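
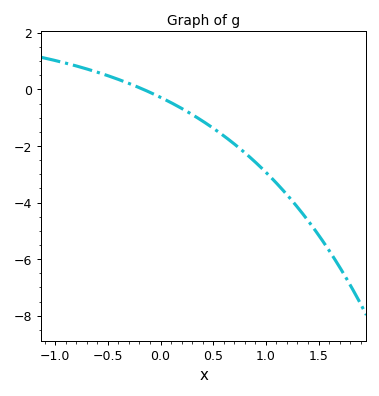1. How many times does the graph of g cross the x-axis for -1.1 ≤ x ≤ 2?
1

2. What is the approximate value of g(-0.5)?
0.485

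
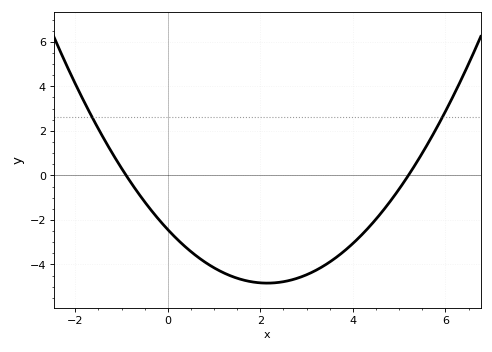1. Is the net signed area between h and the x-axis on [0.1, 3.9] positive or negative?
negative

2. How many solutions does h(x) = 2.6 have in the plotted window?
2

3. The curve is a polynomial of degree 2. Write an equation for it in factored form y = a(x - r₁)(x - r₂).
y = 0.52(x + 0.9)(x - 5.2)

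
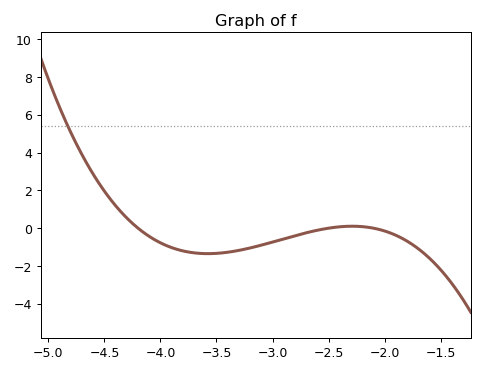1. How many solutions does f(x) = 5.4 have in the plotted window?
1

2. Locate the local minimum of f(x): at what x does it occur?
-3.6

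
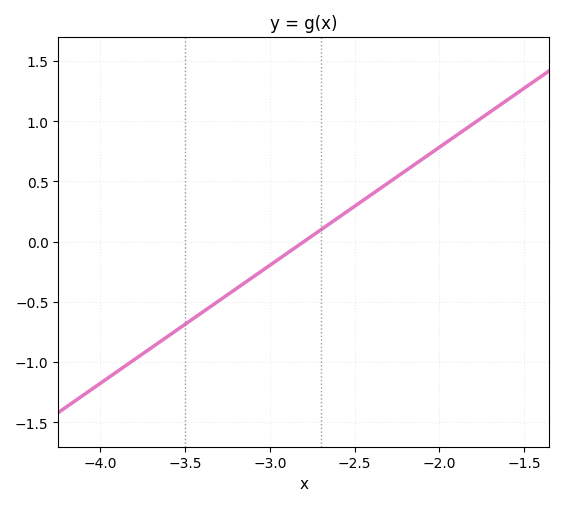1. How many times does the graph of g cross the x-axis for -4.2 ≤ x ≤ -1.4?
1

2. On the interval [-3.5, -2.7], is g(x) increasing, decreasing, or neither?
increasing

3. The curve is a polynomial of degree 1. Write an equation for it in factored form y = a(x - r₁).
y = 0.98(x + 2.8)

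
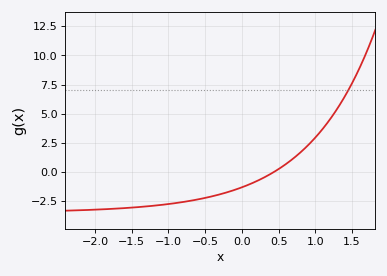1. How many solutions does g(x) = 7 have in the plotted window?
1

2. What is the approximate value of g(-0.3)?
-2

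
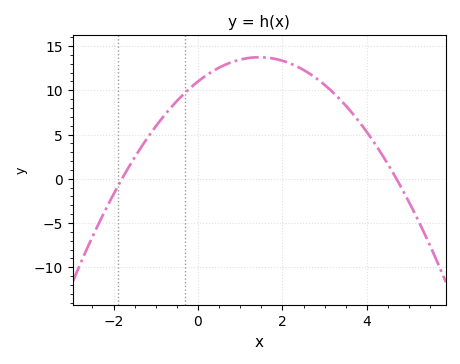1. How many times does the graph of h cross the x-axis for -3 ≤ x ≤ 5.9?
2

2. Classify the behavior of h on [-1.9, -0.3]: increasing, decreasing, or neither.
increasing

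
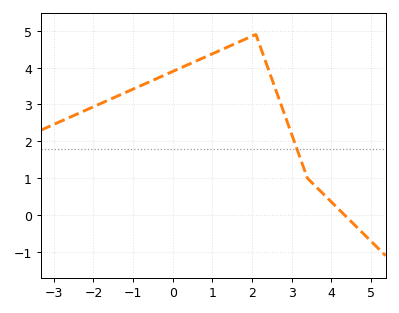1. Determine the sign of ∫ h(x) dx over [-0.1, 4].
positive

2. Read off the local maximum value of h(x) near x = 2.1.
4.9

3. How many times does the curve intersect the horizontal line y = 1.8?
1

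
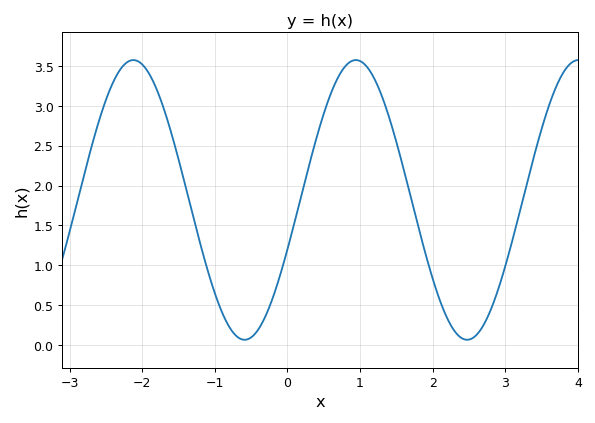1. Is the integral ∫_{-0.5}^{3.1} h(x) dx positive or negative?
positive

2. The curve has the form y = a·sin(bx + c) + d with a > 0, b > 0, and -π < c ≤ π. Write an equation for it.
y = 1.75sin(2x - 0.36) + 1.82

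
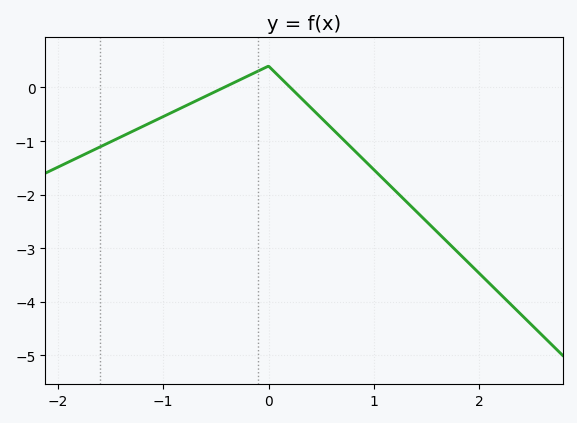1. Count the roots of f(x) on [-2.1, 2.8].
2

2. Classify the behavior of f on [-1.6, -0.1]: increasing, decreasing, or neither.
increasing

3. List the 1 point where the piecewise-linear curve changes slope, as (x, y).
(0, 0.4)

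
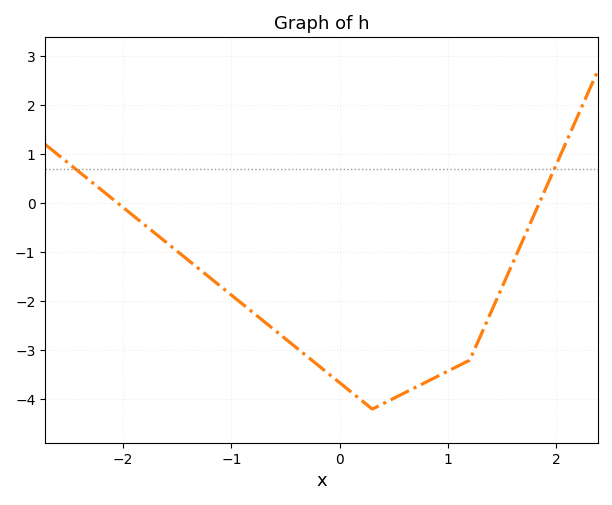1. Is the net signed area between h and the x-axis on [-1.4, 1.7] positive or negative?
negative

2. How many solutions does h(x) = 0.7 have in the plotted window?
2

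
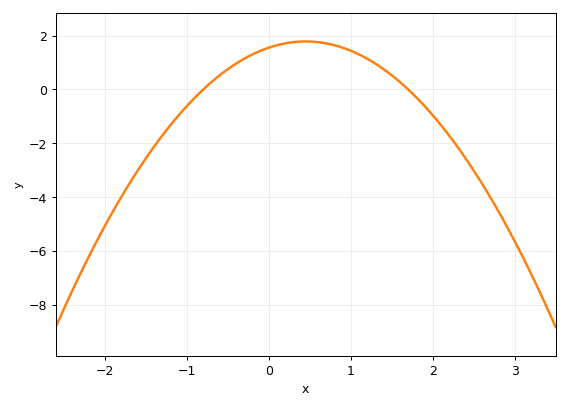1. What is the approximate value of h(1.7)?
0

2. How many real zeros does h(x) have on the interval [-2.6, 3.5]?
2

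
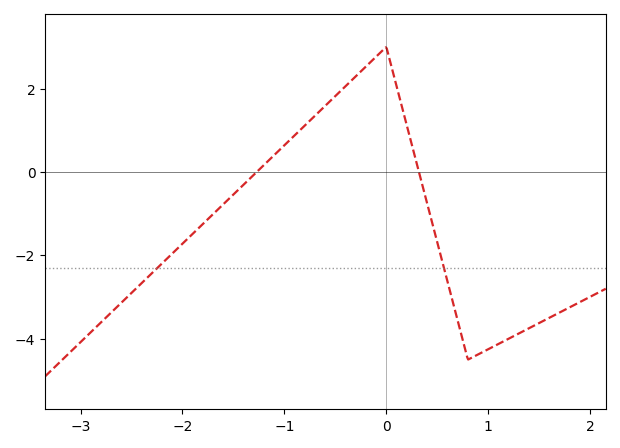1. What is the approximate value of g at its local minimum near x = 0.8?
-4.4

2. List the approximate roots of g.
-1.3, 0.3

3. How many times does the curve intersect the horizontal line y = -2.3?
2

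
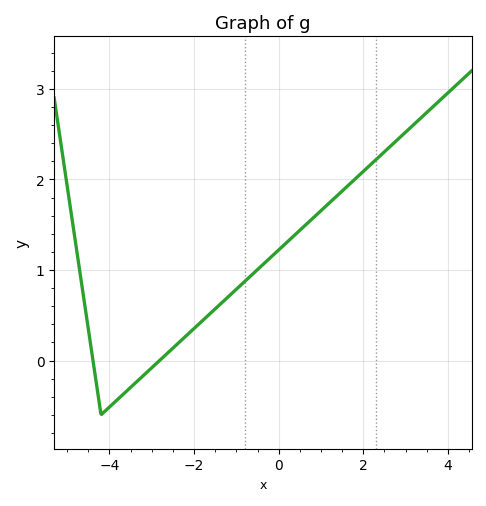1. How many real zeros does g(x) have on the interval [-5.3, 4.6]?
2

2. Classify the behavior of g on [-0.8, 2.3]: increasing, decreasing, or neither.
increasing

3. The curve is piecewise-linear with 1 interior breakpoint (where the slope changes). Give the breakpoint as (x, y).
(-4.2, -0.6)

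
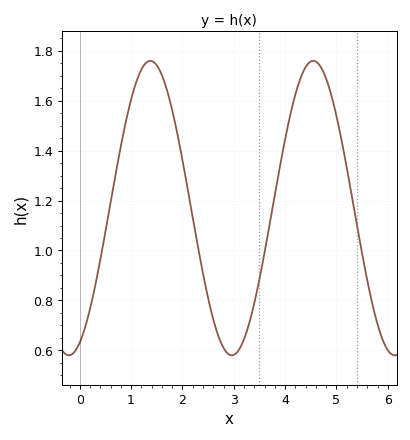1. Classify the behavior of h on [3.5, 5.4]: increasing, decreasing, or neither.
neither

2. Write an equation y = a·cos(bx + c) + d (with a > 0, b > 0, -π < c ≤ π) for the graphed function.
y = 0.59cos(2x - 2.7) + 1.17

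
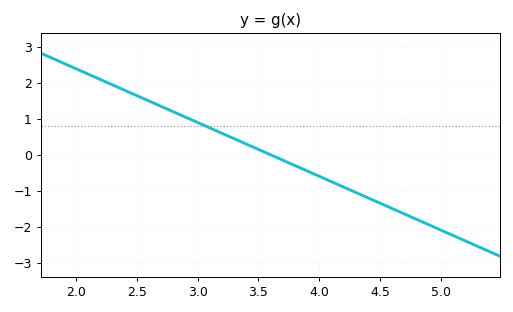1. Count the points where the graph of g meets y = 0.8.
1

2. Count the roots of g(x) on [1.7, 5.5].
1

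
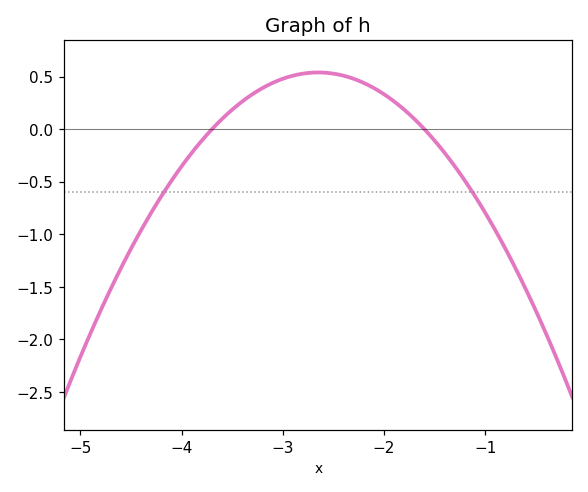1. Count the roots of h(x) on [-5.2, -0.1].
2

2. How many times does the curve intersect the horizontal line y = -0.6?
2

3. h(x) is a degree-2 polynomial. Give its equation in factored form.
y = -0.49(x + 3.7)(x + 1.6)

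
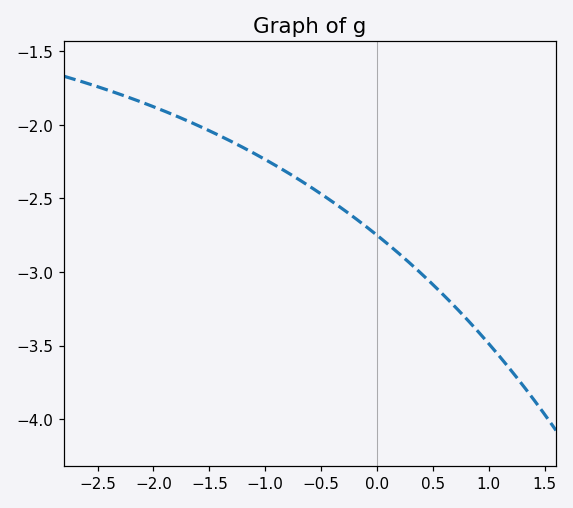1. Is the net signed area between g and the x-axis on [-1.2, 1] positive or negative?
negative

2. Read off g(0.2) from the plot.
-2.88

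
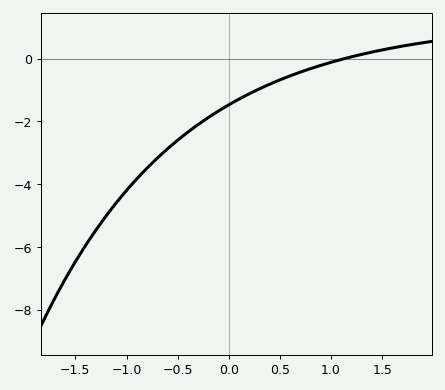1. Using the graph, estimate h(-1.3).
-5.4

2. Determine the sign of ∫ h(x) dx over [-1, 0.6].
negative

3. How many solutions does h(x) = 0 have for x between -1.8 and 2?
1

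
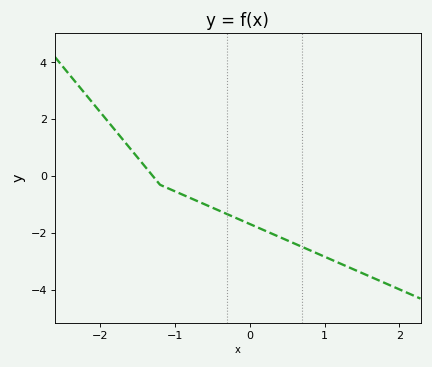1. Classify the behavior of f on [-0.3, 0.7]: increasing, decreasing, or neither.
decreasing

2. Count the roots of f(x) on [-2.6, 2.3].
1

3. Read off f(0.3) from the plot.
-2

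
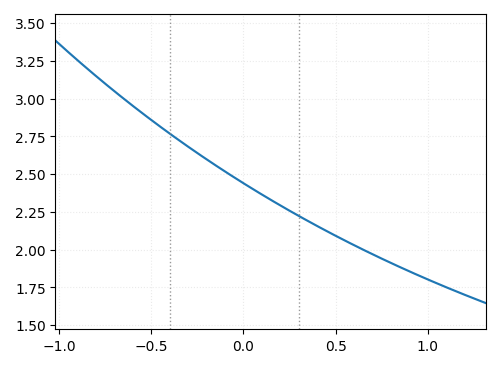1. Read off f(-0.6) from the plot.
2.96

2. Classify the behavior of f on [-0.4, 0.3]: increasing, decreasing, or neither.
decreasing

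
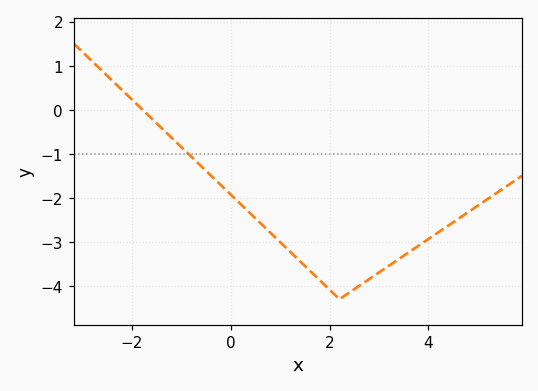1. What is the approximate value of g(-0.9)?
-0.954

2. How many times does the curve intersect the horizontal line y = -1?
1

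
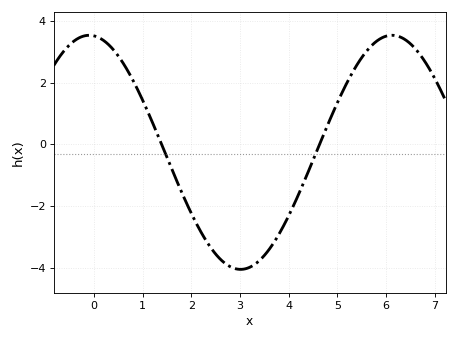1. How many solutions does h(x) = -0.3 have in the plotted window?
2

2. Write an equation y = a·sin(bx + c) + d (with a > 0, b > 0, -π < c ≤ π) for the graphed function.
y = 3.79sin(1x + 1.7) - 0.26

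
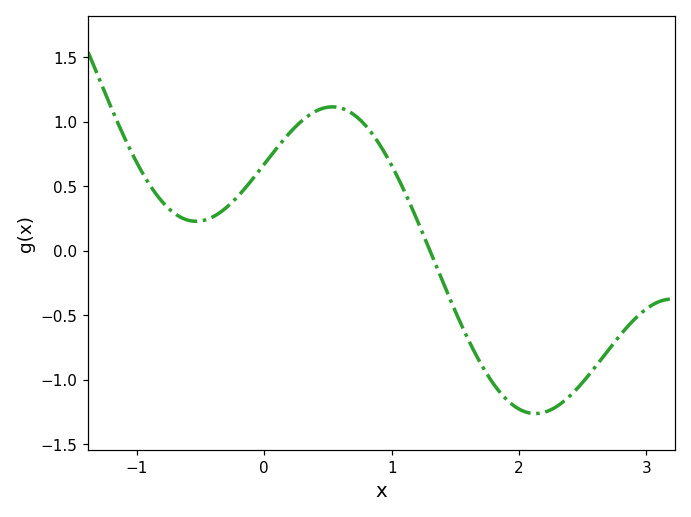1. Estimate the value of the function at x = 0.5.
1.11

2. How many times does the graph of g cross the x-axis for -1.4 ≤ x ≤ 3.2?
1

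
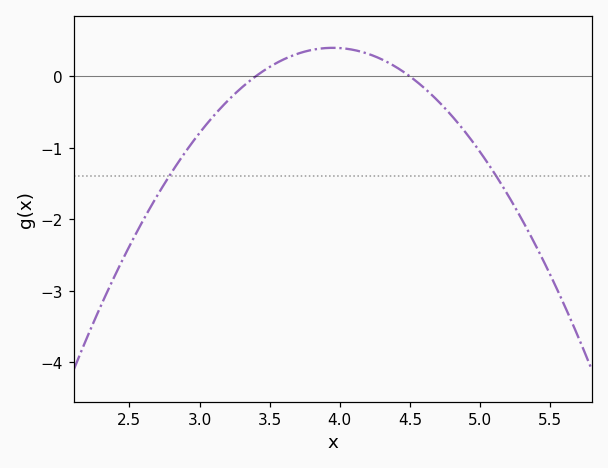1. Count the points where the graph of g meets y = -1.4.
2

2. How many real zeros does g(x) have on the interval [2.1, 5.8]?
2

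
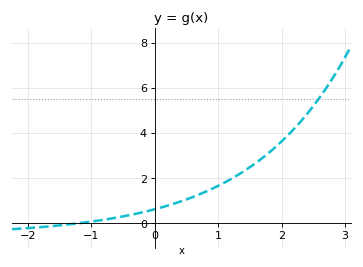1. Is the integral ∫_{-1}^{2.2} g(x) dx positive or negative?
positive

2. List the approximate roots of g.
-1.14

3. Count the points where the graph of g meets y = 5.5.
1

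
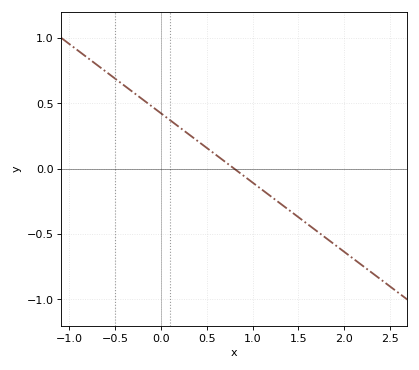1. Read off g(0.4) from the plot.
0.2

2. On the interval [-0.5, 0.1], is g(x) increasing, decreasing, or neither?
decreasing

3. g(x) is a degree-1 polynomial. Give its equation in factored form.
y = -0.53(x - 0.8)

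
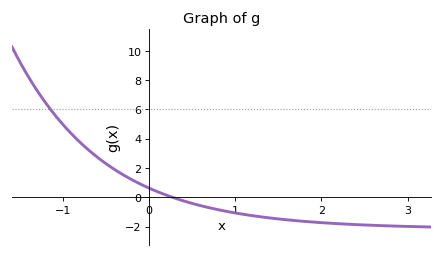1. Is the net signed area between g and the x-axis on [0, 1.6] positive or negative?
negative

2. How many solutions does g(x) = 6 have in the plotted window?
1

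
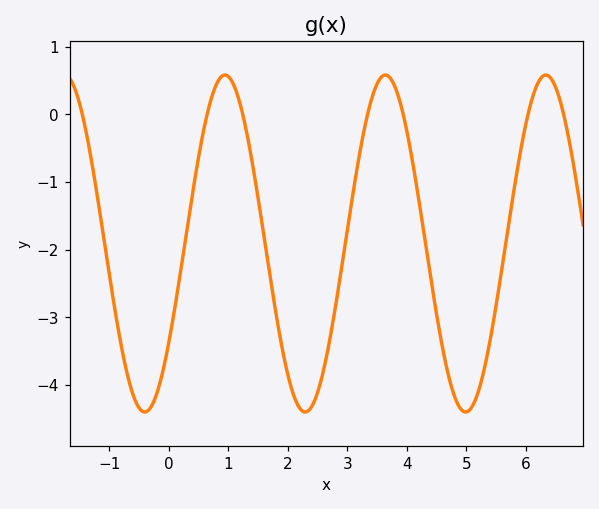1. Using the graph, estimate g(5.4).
-3.3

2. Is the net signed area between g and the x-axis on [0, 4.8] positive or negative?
negative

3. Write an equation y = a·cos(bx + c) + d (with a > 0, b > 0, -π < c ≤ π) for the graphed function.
y = 2.49cos(2.3x - 2.2) - 1.91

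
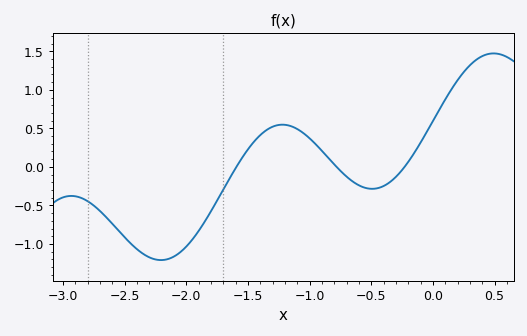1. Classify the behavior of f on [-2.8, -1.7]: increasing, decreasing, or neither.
neither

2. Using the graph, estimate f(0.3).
1.32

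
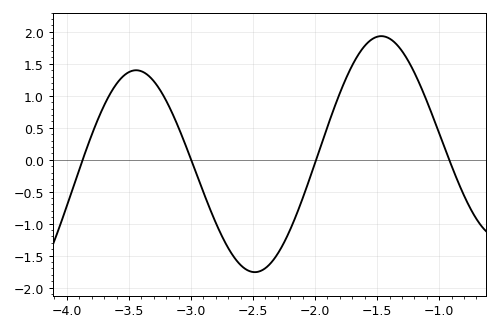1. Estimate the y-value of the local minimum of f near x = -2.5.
-1.75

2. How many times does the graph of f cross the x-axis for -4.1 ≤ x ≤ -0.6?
4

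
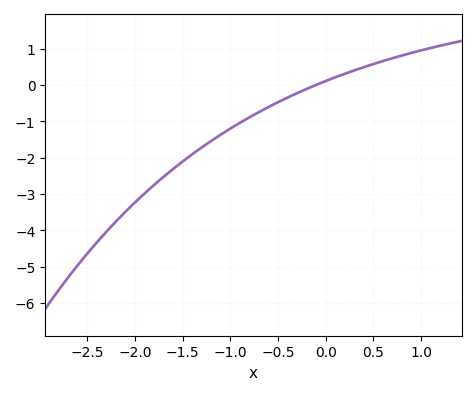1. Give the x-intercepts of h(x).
-0.103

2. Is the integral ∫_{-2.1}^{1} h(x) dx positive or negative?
negative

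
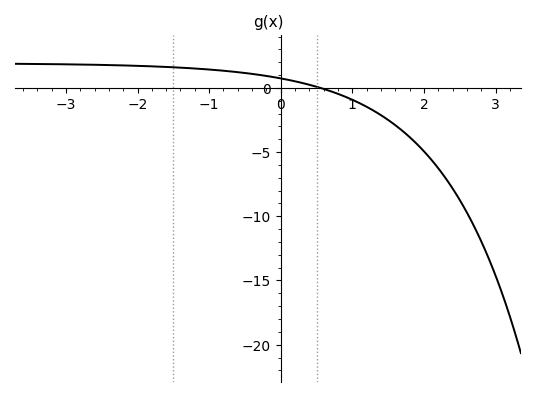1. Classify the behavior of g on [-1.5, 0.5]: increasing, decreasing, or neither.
decreasing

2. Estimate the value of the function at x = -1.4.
1.5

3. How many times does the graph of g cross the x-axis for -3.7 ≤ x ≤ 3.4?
1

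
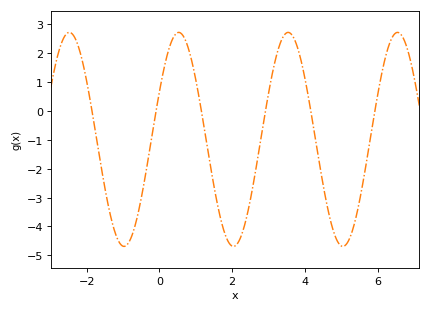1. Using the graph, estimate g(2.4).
-3.66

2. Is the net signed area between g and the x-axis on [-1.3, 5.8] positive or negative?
negative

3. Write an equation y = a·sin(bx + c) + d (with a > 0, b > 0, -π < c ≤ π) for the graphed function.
y = 3.7sin(2.09x + 0.46) - 0.99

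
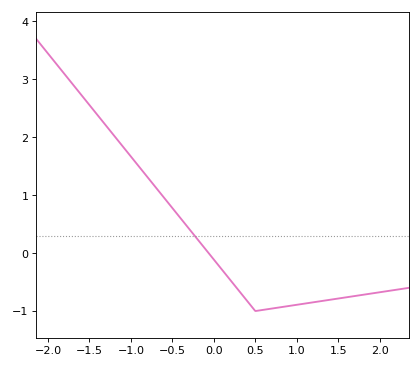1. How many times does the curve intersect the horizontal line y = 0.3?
1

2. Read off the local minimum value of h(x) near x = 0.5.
-1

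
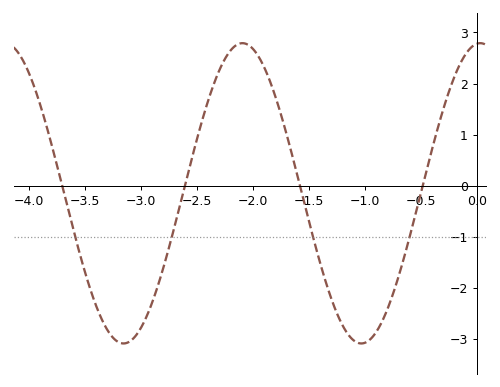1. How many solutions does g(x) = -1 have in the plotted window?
4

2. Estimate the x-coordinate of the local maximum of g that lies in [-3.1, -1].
-2.1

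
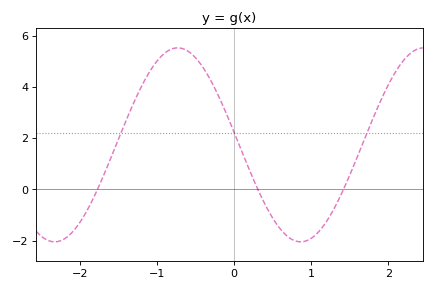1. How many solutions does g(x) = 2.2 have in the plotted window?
3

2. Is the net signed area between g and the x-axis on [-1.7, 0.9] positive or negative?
positive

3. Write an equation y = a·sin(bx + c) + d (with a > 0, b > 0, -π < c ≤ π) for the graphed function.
y = 3.79sin(1.97x + 3.01) + 1.74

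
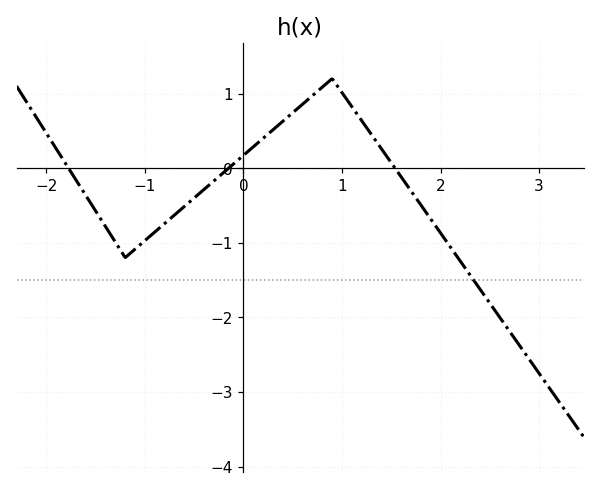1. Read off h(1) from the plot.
1.01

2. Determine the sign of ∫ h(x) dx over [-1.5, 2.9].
negative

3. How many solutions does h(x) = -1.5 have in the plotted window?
1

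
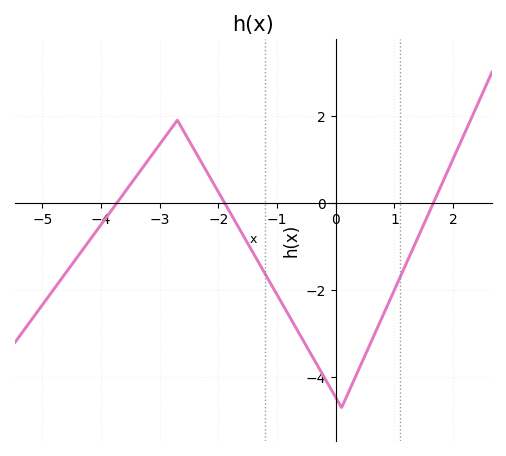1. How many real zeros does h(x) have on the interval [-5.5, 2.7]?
3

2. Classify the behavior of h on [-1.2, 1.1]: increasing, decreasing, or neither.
neither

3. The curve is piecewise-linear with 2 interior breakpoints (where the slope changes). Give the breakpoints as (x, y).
(-2.7, 1.9); (0.1, -4.7)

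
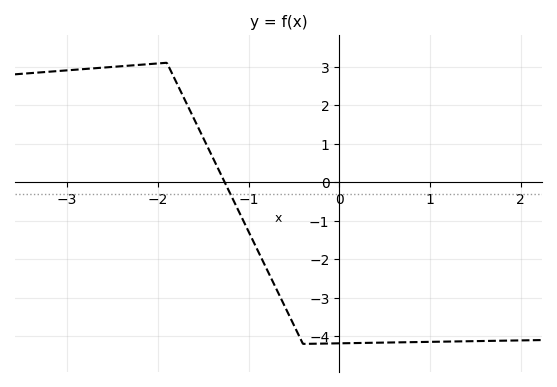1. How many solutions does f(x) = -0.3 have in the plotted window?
1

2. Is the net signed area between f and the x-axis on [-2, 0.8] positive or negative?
negative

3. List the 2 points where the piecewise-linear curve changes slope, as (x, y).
(-1.9, 3.1); (-0.4, -4.2)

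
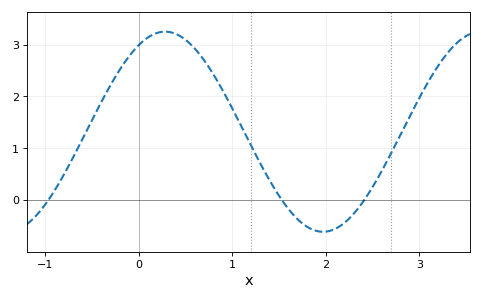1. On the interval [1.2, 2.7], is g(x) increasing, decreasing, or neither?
neither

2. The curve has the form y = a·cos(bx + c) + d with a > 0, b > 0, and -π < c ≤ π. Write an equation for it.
y = 1.93cos(1.9x - 0.52) + 1.32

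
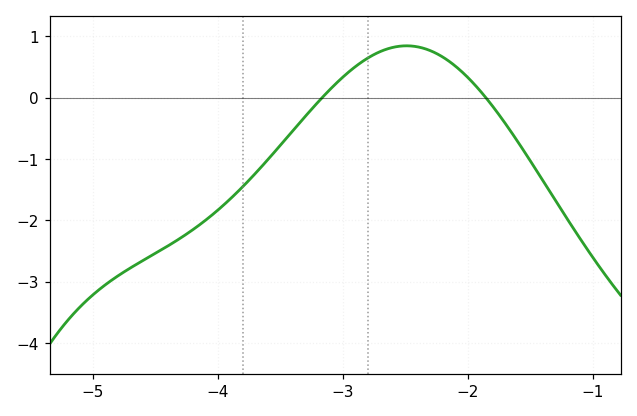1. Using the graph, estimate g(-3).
0.333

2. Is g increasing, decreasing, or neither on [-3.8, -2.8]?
increasing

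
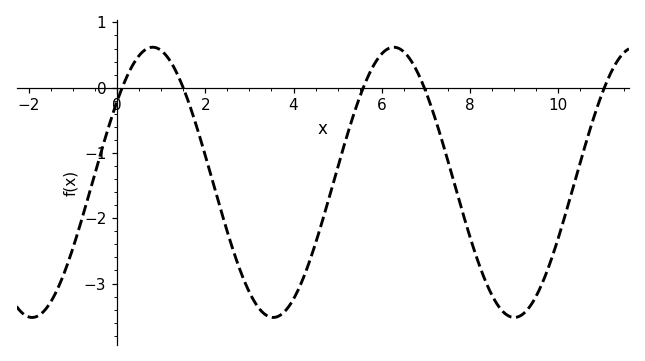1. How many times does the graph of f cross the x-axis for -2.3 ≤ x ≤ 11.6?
5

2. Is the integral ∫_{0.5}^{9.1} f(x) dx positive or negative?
negative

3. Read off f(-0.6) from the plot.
-1.55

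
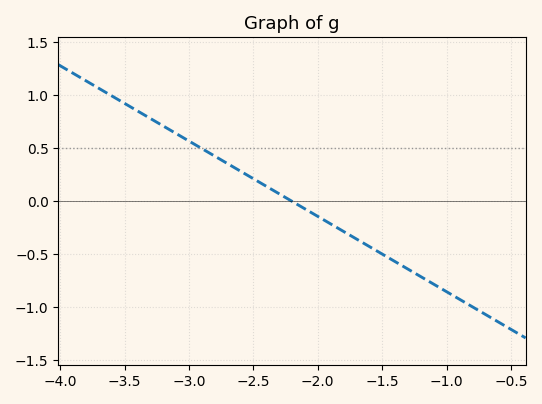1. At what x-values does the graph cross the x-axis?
-2.2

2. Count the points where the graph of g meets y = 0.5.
1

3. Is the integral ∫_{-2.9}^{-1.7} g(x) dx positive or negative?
positive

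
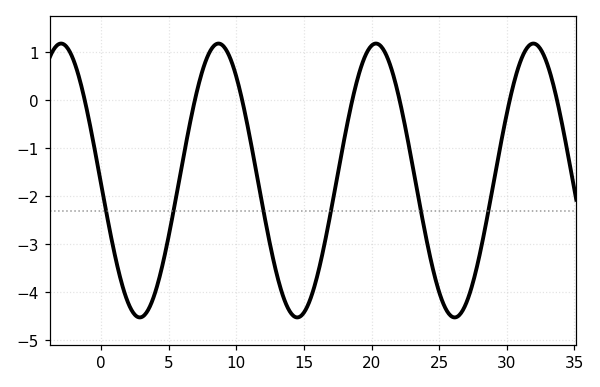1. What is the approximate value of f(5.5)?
-2.1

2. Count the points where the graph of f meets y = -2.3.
6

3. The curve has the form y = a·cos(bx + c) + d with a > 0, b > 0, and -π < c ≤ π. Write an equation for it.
y = 2.85cos(0.54x + 1.6) - 1.67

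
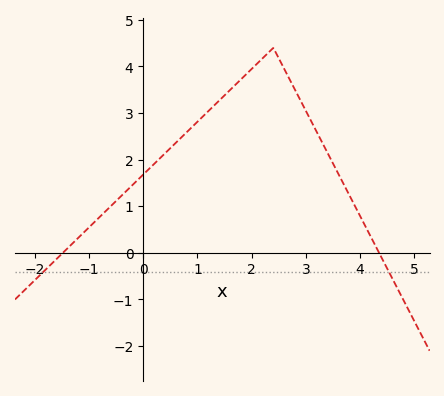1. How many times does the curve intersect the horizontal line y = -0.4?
2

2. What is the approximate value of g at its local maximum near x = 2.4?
4.4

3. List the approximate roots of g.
-1.4, 4.4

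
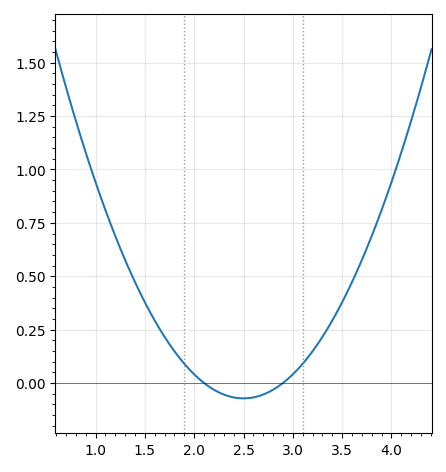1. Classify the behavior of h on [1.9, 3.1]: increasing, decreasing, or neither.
neither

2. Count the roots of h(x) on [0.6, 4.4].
2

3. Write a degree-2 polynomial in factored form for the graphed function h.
y = 0.45(x - 2.1)(x - 2.9)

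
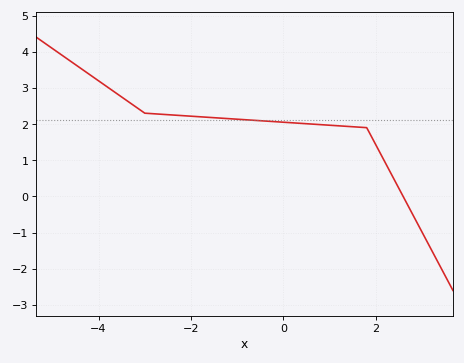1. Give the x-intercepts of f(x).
2.6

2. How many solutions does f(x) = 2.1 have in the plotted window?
1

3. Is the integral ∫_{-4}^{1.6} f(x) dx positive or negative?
positive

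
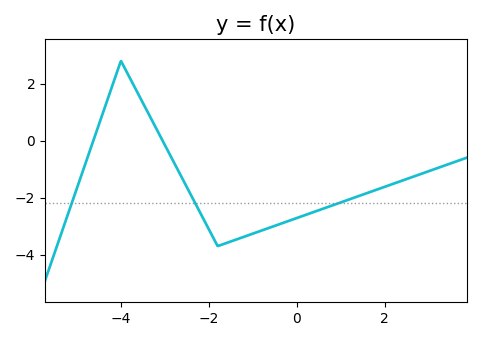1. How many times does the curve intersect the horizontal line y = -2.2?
3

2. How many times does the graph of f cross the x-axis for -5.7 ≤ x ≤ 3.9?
2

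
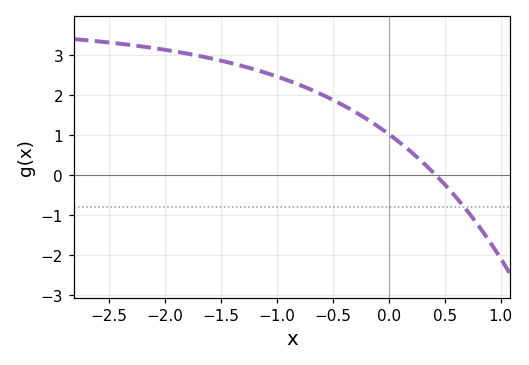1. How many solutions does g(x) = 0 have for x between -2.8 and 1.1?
1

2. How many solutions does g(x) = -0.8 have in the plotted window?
1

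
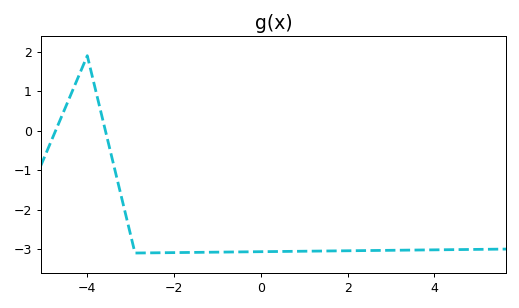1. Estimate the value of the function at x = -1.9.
-3.09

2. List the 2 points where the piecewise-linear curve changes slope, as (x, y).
(-4, 1.9); (-2.9, -3.1)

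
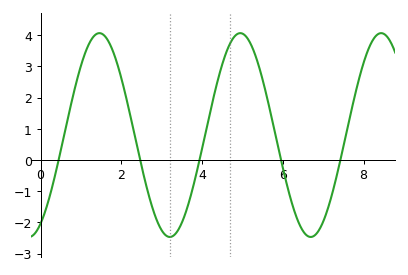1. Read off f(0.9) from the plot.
2.56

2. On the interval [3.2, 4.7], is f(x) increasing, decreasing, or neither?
increasing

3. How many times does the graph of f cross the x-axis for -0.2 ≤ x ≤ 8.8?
5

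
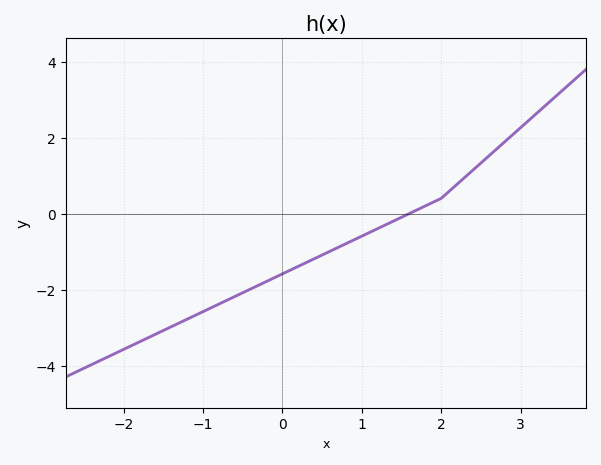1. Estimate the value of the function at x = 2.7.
1.7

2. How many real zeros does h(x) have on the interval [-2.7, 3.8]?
1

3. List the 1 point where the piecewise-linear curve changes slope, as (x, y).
(2, 0.4)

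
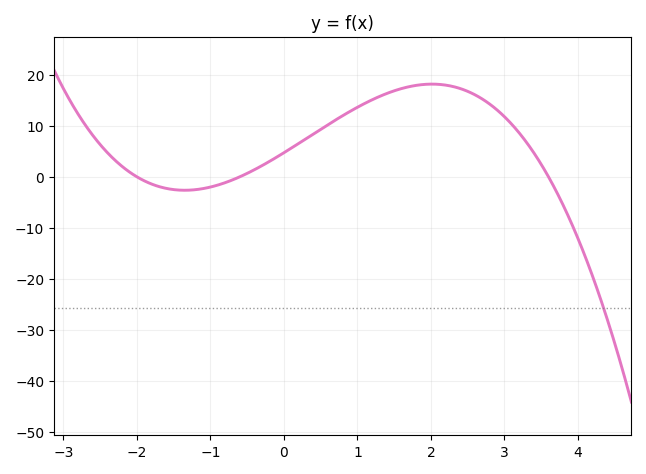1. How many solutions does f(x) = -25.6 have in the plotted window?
1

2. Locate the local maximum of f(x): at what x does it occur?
2.02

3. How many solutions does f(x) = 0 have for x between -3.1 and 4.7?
3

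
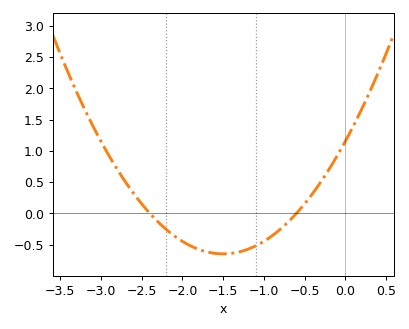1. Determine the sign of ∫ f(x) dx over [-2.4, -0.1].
negative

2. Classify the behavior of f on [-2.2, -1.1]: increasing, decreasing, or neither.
neither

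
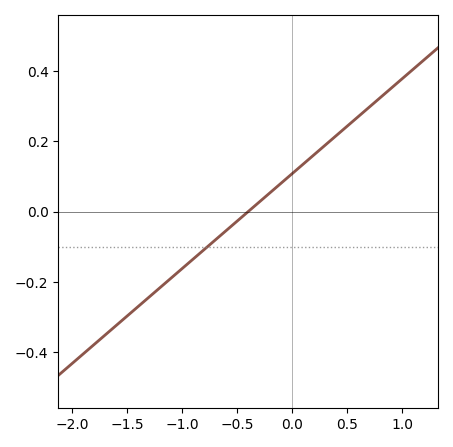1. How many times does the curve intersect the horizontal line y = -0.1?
1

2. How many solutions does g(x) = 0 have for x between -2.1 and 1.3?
1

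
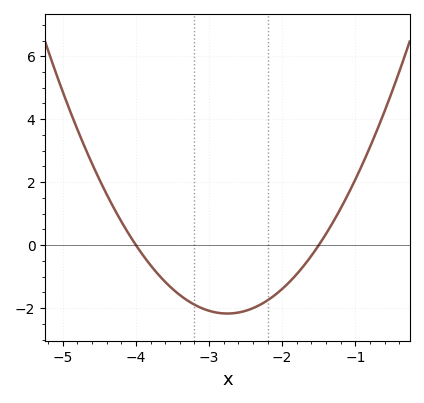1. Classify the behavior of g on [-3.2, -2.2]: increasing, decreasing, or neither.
neither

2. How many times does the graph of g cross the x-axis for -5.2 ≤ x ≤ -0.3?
2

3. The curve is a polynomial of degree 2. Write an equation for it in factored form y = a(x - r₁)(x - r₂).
y = 1.39(x + 4)(x + 1.5)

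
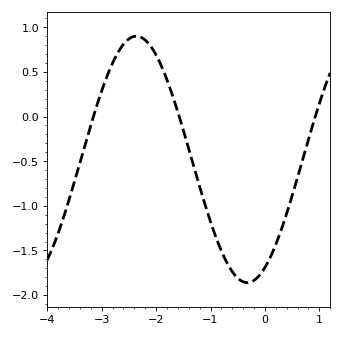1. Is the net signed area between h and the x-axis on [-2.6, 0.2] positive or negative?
negative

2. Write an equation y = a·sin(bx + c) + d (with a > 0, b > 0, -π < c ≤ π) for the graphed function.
y = 1.38sin(1.5x - 1.1) - 0.48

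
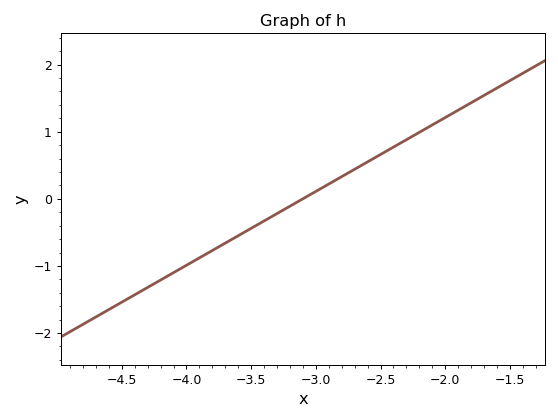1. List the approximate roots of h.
-3.1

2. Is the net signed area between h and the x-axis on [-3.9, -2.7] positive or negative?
negative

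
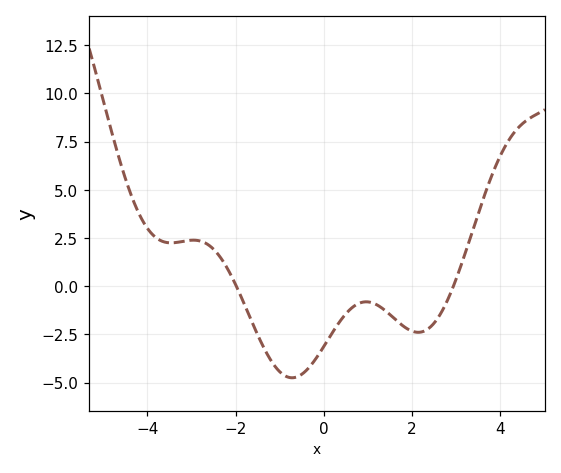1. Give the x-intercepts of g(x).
-2, 3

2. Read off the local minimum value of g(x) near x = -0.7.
-4.8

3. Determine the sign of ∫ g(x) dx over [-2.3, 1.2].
negative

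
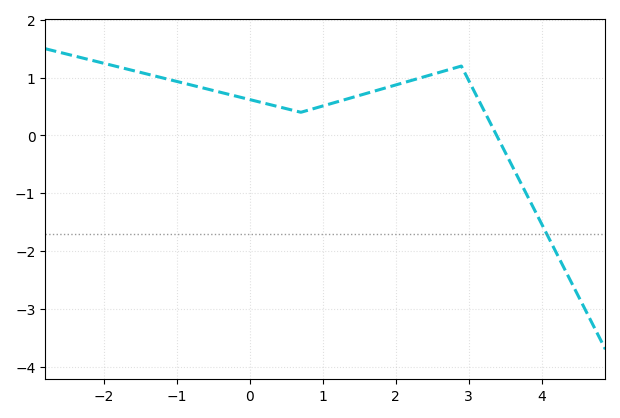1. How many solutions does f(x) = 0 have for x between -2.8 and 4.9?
1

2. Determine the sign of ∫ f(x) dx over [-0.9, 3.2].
positive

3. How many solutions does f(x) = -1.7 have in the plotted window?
1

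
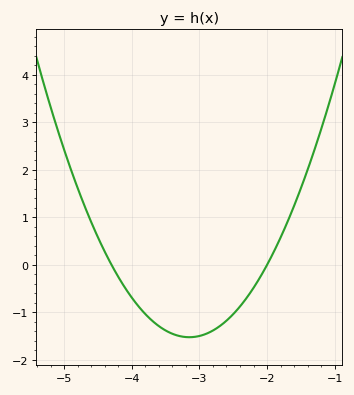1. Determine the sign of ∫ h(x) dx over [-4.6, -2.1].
negative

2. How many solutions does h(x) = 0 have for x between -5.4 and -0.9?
2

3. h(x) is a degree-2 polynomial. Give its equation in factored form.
y = 1.15(x + 4.3)(x + 2)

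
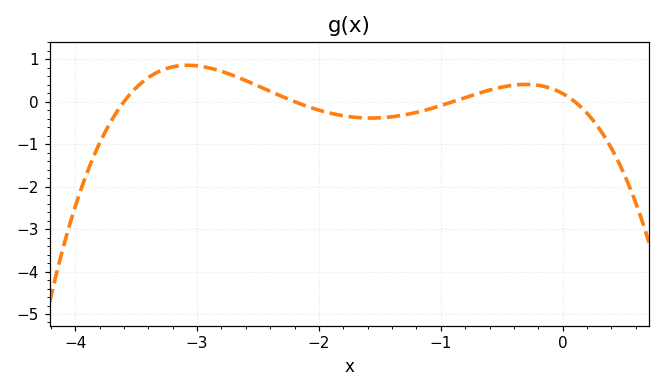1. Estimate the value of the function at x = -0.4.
0.389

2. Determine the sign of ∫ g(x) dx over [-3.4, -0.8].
positive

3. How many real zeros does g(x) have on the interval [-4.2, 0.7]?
4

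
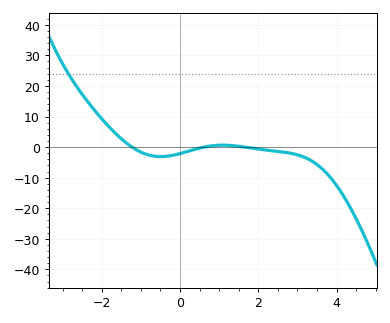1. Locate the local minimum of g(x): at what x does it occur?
-0.4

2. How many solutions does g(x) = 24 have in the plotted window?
1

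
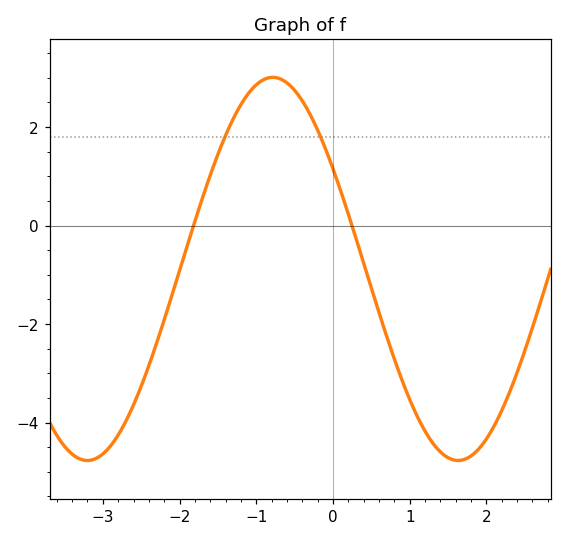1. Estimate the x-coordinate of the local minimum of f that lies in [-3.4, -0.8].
-3.2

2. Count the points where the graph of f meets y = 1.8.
2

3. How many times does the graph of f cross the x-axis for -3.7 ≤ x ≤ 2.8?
2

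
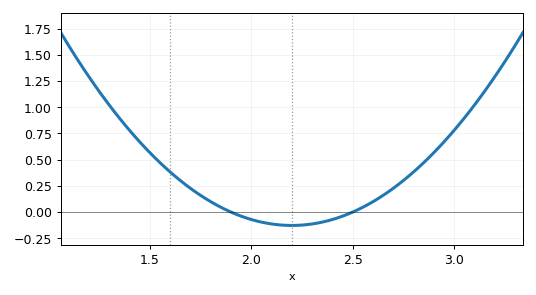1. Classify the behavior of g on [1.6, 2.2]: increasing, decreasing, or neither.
decreasing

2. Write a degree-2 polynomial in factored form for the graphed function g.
y = 1.42(x - 1.9)(x - 2.5)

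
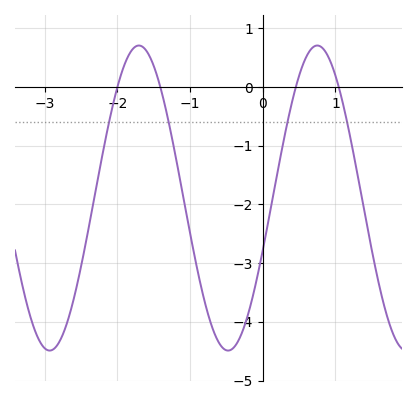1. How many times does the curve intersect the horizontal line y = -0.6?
4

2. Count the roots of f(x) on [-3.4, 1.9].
4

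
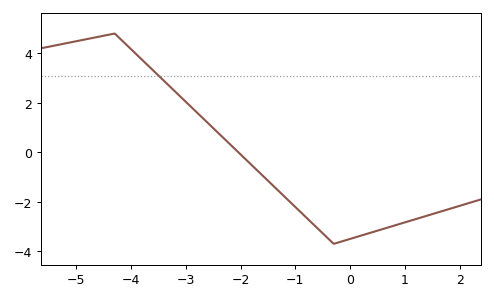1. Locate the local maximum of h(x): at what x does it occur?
-4.4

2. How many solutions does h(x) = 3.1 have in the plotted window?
1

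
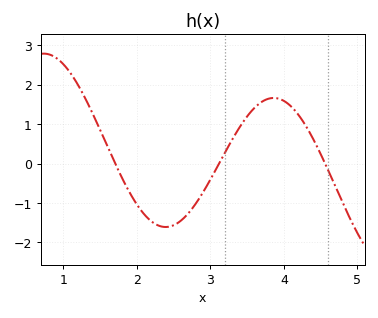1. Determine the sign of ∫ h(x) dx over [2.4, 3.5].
negative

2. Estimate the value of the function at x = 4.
1.59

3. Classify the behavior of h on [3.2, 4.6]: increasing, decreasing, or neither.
neither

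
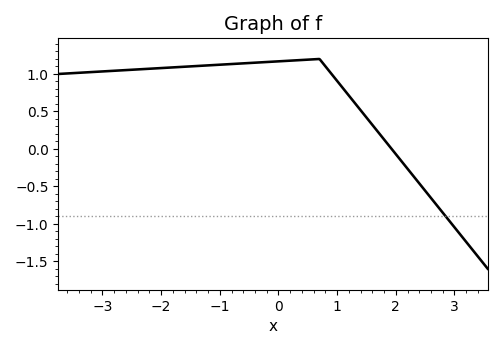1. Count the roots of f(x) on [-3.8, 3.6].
1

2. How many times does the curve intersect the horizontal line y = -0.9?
1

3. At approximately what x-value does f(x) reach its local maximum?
0.698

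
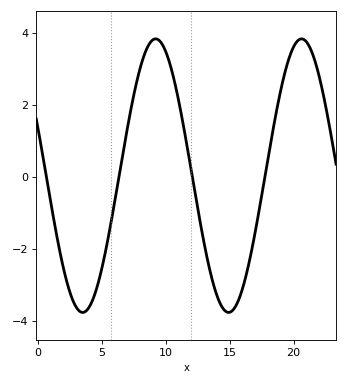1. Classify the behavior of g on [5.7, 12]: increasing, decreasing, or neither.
neither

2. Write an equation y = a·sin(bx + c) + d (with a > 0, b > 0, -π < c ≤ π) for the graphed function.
y = 3.8sin(0.55x + 2.8) + 0.03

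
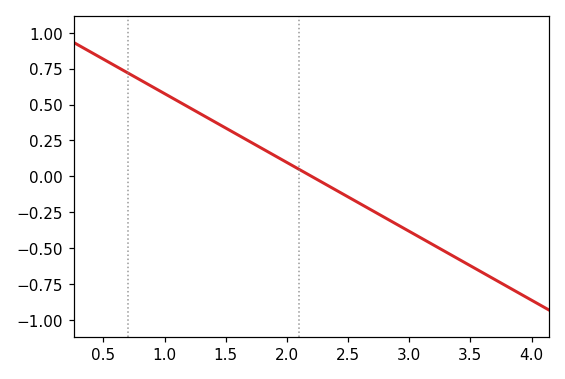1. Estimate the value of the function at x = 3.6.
-0.672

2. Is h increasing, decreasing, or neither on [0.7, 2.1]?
decreasing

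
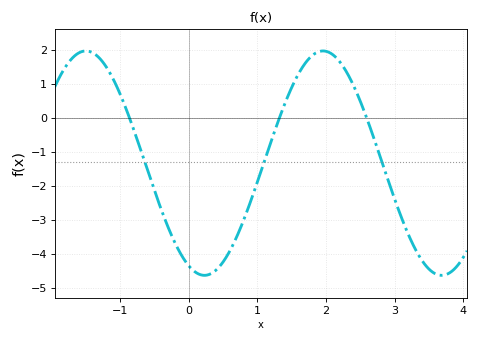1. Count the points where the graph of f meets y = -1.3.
3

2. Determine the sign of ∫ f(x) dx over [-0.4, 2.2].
negative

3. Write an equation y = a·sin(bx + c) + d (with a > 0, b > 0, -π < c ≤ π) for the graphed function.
y = 3.3sin(1.82x - 1.99) - 1.32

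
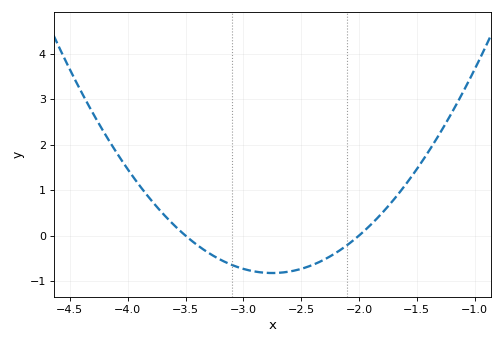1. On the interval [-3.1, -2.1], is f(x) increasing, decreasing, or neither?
neither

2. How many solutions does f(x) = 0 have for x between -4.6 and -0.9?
2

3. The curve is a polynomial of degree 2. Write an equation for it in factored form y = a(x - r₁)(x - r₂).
y = 1.46(x + 3.5)(x + 2)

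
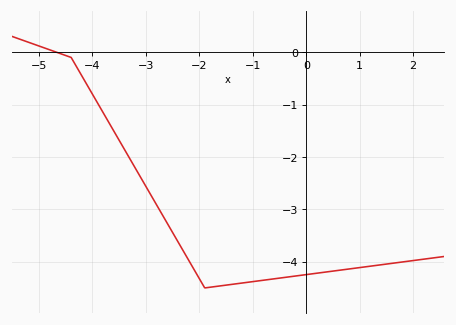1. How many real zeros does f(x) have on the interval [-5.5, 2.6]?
1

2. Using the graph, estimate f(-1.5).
-4.4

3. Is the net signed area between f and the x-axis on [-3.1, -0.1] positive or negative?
negative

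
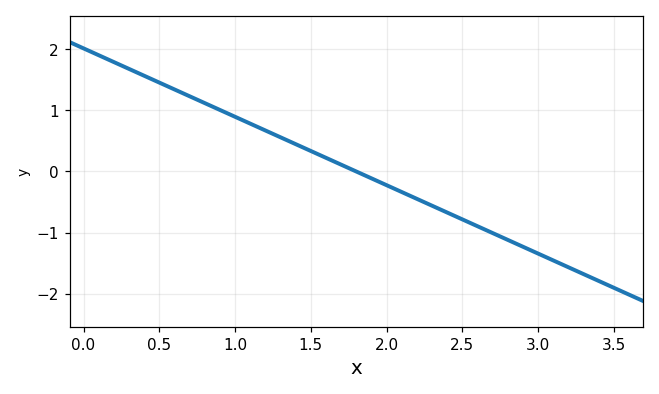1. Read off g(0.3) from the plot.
1.7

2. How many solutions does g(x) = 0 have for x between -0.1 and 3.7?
1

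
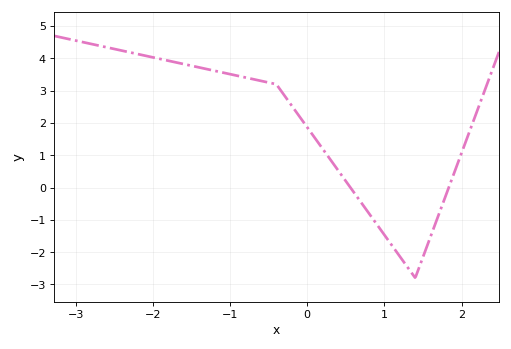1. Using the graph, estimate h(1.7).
-0.9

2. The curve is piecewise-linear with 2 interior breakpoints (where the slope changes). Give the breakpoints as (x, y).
(-0.4, 3.2); (1.4, -2.8)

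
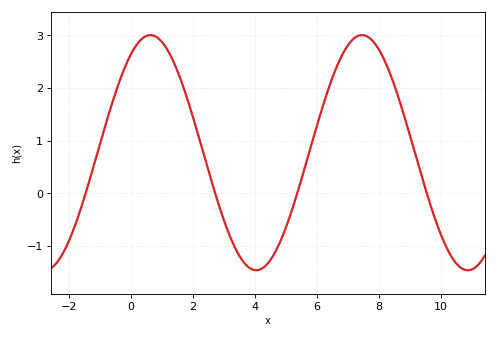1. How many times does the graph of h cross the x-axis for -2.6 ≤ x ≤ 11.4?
4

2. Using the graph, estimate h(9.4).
0.275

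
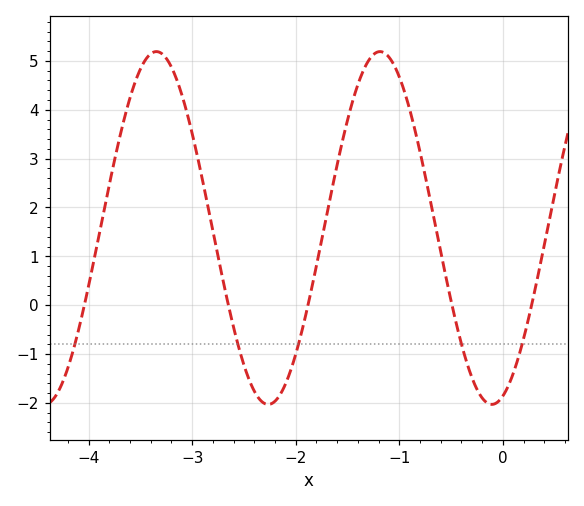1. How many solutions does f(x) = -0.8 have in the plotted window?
5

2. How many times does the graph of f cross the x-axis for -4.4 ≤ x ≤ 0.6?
5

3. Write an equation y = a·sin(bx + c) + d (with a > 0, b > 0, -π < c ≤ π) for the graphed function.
y = 3.61sin(2.9x - 1.3) + 1.58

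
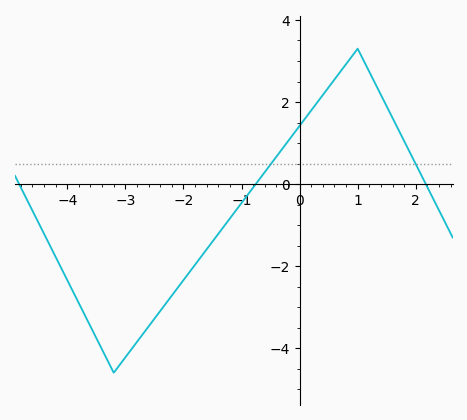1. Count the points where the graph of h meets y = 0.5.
2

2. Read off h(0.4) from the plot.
2.17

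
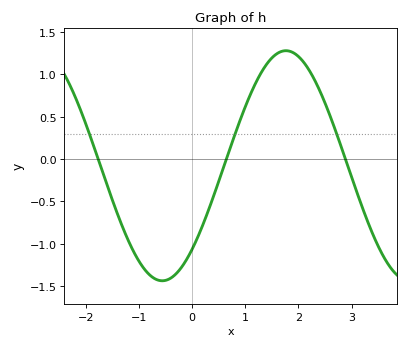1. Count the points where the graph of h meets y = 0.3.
3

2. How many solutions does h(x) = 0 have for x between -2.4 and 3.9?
3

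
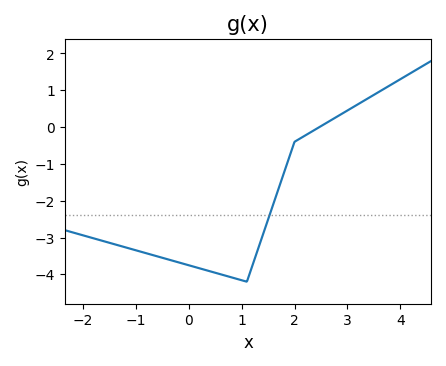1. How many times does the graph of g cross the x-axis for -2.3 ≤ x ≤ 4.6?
1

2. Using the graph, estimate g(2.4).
-0.06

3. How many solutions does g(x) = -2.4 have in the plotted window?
1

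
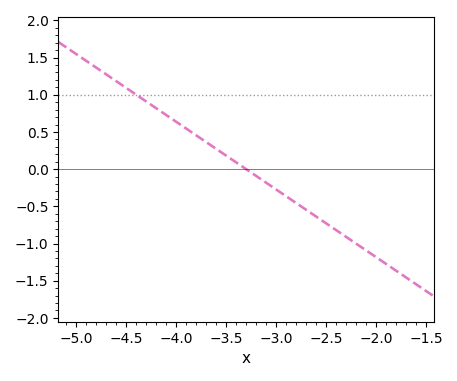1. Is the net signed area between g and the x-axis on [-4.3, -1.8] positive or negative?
negative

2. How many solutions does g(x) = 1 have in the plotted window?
1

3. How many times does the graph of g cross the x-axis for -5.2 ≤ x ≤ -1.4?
1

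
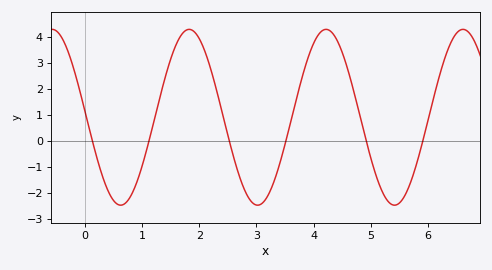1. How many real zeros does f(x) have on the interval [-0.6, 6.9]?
6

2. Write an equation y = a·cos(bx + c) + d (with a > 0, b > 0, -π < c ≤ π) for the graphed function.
y = 3.38cos(2.6x + 1.5) + 0.91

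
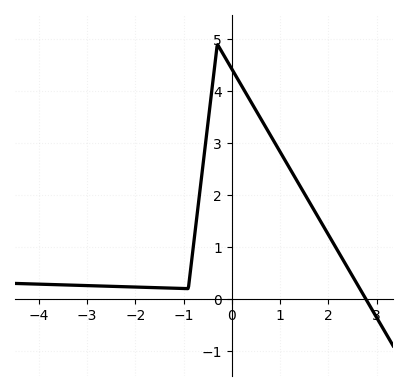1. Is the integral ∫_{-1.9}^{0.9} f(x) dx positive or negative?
positive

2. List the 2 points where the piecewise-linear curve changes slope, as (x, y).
(-0.9, 0.2); (-0.3, 4.9)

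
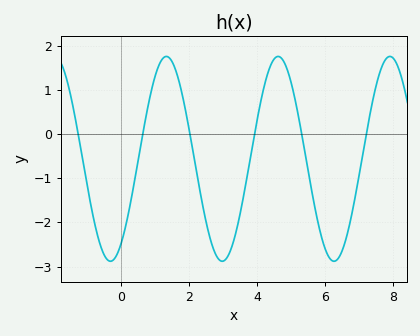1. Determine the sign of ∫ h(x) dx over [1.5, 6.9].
negative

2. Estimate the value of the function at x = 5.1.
0.8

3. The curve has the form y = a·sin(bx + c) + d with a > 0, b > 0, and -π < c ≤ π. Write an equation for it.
y = 2.32sin(1.9x - 0.96) - 0.56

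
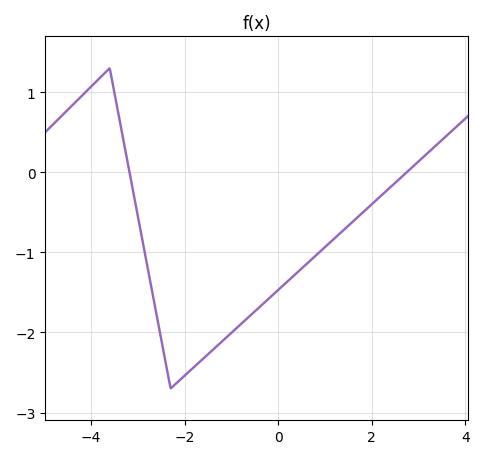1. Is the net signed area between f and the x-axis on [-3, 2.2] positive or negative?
negative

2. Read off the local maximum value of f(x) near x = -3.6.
1.3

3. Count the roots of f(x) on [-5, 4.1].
2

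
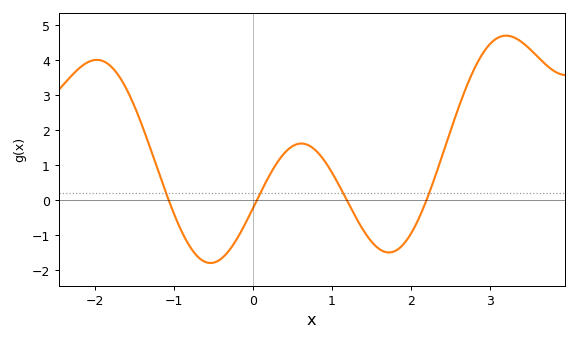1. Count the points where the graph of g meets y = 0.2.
4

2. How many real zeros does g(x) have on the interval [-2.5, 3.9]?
4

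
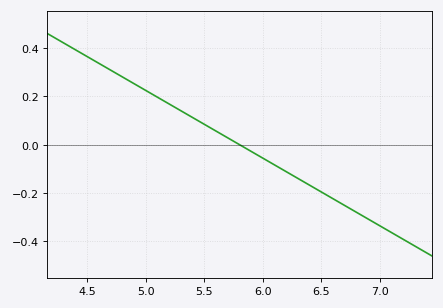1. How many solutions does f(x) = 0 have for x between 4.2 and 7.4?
1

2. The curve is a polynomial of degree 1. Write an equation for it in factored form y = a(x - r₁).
y = -0.28(x - 5.8)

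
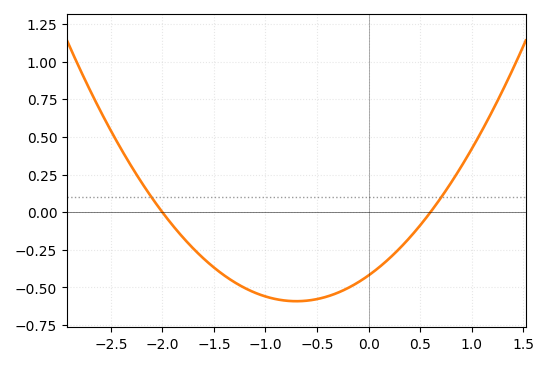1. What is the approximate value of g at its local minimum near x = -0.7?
-0.6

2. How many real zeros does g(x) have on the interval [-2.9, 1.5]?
2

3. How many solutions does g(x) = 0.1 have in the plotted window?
2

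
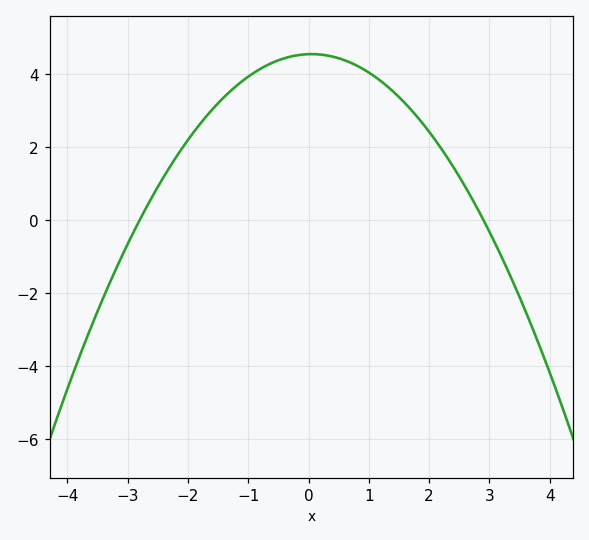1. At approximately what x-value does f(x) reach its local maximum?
0.05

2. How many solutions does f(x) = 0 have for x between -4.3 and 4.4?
2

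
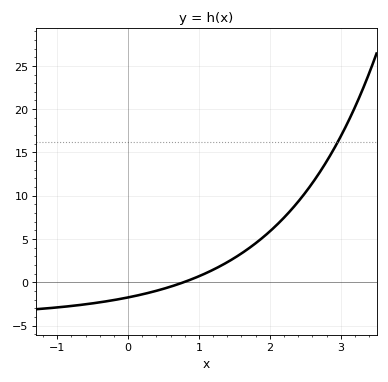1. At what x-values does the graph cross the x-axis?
0.8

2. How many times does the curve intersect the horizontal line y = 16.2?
1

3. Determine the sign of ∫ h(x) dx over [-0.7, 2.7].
positive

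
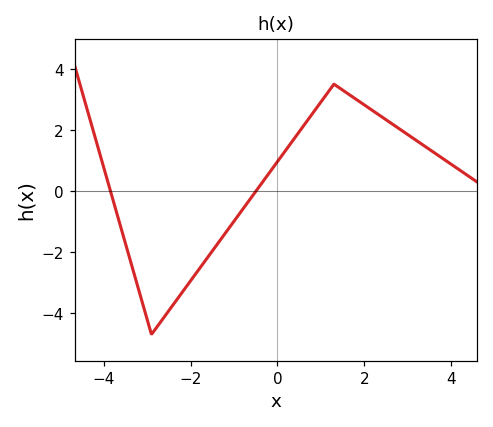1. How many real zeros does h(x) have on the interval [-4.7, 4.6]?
2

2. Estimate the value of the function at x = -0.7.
-0.405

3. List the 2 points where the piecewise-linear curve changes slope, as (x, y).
(-2.9, -4.7); (1.3, 3.5)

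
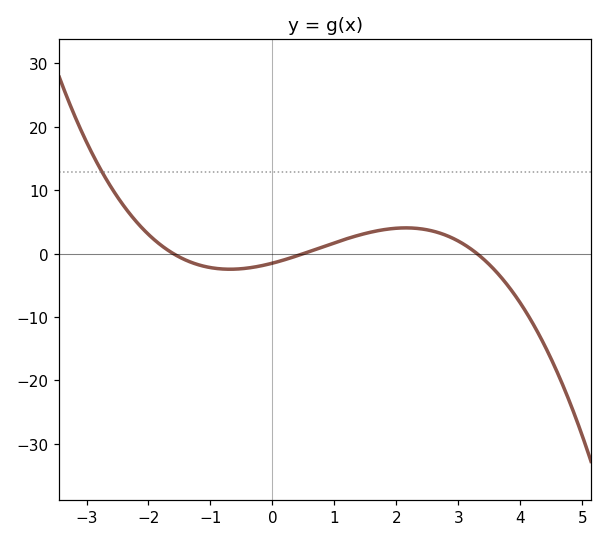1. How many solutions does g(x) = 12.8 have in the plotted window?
1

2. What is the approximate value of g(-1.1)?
-2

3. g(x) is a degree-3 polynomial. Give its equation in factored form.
y = -0.57(x + 1.6)(x - 0.5)(x - 3.3)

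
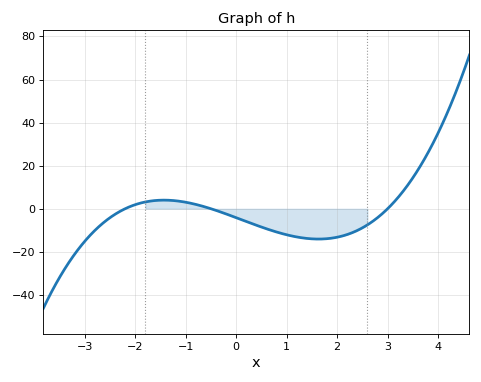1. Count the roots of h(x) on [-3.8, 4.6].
3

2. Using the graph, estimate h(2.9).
-2.18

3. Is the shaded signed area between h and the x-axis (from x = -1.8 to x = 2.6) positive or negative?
negative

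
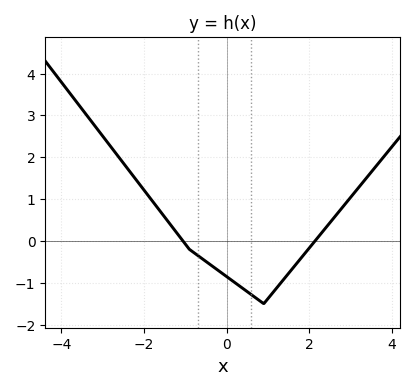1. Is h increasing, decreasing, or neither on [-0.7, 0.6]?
decreasing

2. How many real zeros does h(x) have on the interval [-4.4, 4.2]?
2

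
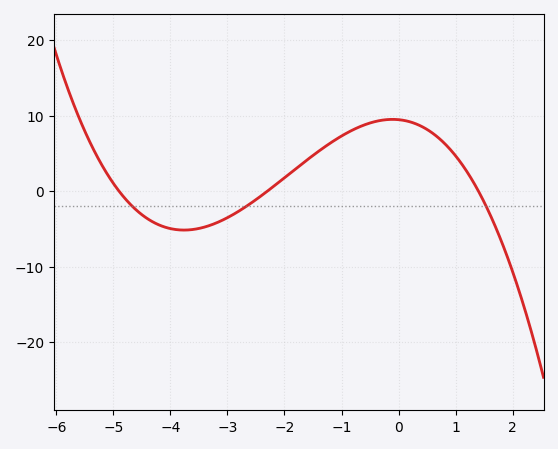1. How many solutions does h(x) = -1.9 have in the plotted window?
3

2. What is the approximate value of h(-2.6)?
-1.66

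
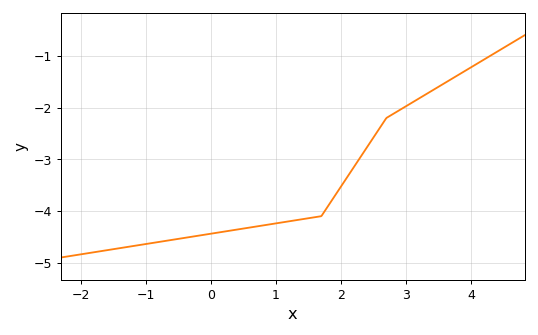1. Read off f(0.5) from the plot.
-4.3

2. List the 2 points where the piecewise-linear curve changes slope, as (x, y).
(1.7, -4.1); (2.7, -2.2)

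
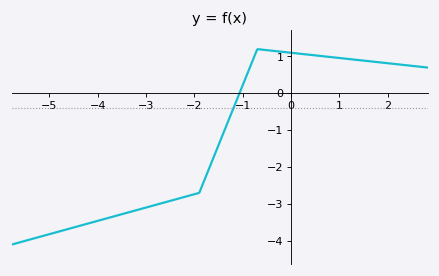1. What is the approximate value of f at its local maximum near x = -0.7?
1.2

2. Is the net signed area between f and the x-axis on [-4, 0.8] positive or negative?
negative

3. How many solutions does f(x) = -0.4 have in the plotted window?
1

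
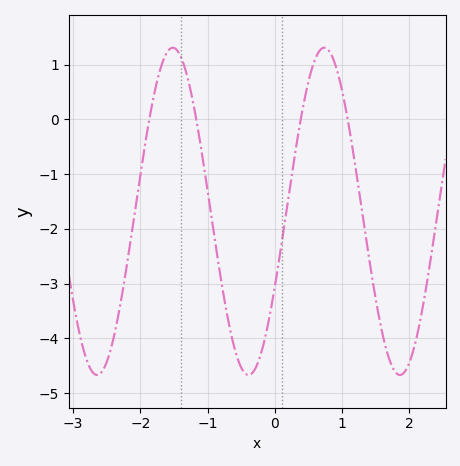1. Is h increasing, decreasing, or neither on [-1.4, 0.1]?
neither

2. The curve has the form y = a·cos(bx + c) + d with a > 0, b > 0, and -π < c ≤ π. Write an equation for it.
y = 2.99cos(2.8x - 2) - 1.68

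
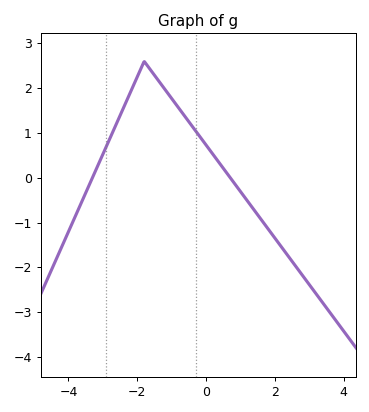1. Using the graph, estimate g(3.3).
-2.7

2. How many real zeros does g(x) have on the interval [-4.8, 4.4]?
2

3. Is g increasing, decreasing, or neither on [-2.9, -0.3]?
neither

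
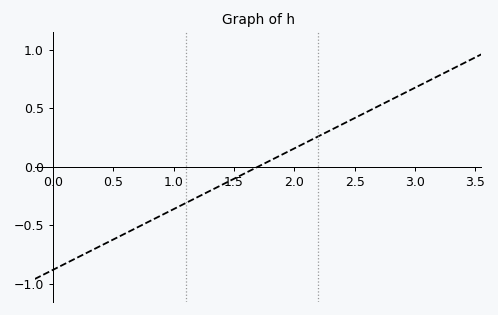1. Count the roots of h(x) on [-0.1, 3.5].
1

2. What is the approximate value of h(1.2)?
-0.26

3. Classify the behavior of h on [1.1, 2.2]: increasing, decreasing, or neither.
increasing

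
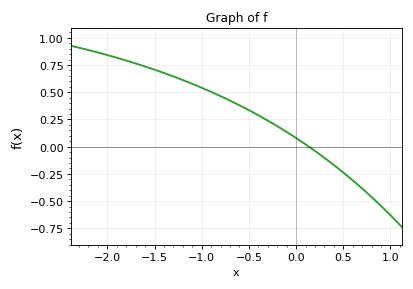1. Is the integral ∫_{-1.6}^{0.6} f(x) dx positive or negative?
positive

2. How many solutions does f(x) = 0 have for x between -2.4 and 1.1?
1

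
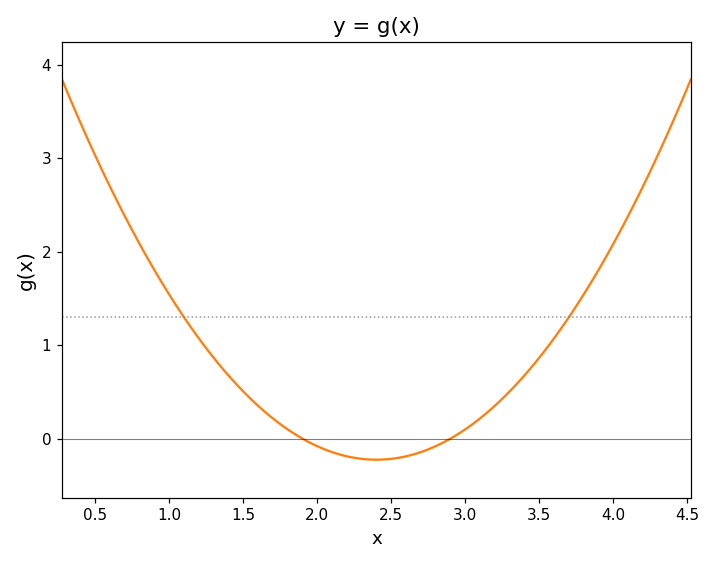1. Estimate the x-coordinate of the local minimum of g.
2.4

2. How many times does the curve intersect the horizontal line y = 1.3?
2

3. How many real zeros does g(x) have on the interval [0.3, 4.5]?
2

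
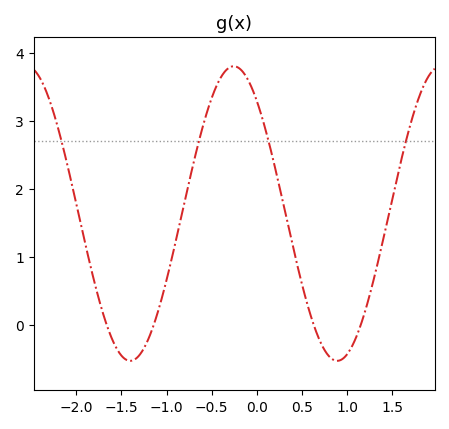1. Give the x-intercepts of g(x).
-1.66, -1.14, 0.632, 1.15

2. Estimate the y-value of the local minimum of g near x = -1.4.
-0.52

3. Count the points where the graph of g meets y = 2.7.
4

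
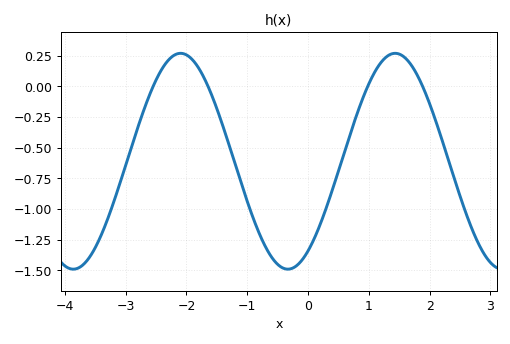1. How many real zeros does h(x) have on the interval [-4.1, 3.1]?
4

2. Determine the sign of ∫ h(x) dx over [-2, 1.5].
negative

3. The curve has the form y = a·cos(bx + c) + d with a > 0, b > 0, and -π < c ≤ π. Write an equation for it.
y = 0.88cos(1.8x - 2.6) - 0.61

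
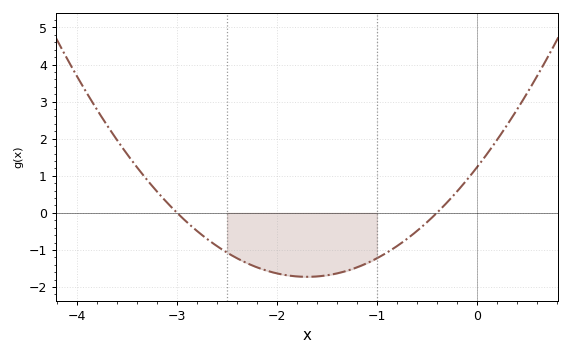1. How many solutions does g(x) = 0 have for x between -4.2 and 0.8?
2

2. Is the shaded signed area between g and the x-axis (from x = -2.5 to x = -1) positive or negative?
negative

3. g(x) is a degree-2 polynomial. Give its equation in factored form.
y = 1.02(x + 3)(x + 0.4)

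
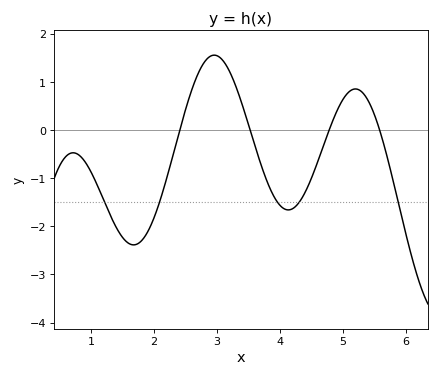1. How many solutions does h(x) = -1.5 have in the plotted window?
5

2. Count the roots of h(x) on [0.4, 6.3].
4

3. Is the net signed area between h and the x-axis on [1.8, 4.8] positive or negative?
negative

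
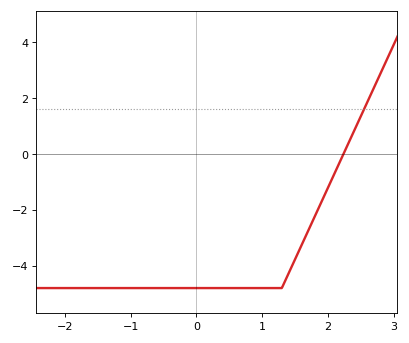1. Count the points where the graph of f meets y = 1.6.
1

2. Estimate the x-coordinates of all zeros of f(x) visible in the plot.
2.2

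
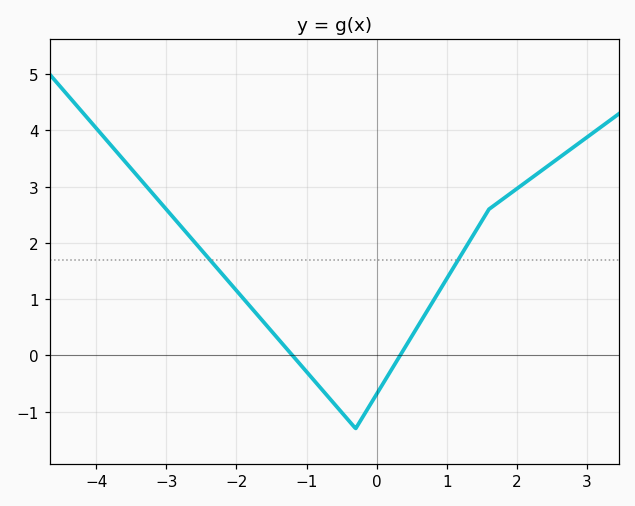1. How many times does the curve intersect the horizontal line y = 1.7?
2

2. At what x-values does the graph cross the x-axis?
-1.2, 0.4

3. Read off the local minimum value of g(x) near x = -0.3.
-1.3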